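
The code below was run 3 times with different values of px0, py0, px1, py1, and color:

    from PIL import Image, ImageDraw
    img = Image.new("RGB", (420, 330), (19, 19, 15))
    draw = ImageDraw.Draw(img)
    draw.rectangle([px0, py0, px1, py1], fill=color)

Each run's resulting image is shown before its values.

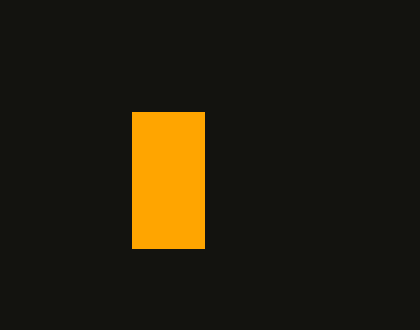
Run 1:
px0 = 132; py0 = 112; px1 = 204; py1 = 248; color = 'orange'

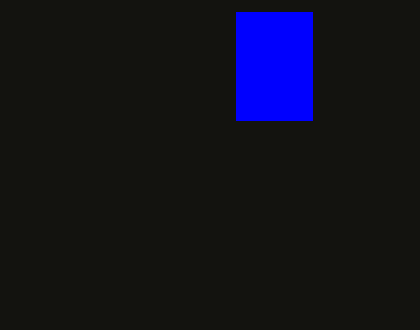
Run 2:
px0 = 236, py0 = 12, px1 = 312, py1 = 120, color = 'blue'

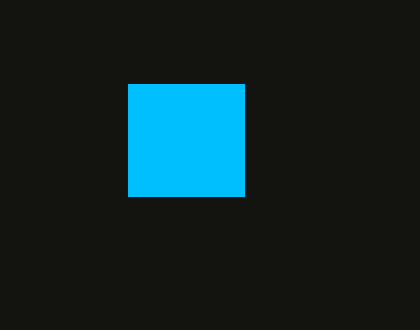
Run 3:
px0 = 128; py0 = 84; px1 = 244; py1 = 196; color = 'deepskyblue'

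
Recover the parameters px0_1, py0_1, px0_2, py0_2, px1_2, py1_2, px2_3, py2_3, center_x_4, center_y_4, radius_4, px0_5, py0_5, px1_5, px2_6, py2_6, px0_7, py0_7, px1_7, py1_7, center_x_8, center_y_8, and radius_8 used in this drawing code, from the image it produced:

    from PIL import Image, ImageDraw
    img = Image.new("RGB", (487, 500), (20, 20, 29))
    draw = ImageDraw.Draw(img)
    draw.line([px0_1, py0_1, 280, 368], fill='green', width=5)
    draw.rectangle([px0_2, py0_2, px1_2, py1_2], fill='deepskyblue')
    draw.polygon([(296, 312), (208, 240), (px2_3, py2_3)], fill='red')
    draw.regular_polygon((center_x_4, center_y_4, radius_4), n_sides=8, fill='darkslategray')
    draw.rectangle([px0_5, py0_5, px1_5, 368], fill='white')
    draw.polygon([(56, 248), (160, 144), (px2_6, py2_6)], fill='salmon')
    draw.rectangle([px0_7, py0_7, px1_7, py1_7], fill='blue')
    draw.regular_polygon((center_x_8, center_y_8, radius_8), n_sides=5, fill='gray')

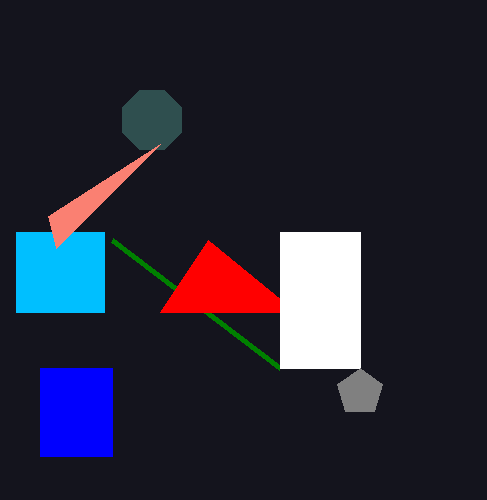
px0_1 = 112; py0_1 = 240; px0_2 = 16; py0_2 = 232; px1_2 = 104; py1_2 = 312; px2_3 = 160; py2_3 = 312; center_x_4 = 152; center_y_4 = 120; radius_4 = 32; px0_5 = 280; py0_5 = 232; px1_5 = 360; px2_6 = 48; py2_6 = 216; px0_7 = 40; py0_7 = 368; px1_7 = 112; py1_7 = 456; center_x_8 = 360; center_y_8 = 392; radius_8 = 24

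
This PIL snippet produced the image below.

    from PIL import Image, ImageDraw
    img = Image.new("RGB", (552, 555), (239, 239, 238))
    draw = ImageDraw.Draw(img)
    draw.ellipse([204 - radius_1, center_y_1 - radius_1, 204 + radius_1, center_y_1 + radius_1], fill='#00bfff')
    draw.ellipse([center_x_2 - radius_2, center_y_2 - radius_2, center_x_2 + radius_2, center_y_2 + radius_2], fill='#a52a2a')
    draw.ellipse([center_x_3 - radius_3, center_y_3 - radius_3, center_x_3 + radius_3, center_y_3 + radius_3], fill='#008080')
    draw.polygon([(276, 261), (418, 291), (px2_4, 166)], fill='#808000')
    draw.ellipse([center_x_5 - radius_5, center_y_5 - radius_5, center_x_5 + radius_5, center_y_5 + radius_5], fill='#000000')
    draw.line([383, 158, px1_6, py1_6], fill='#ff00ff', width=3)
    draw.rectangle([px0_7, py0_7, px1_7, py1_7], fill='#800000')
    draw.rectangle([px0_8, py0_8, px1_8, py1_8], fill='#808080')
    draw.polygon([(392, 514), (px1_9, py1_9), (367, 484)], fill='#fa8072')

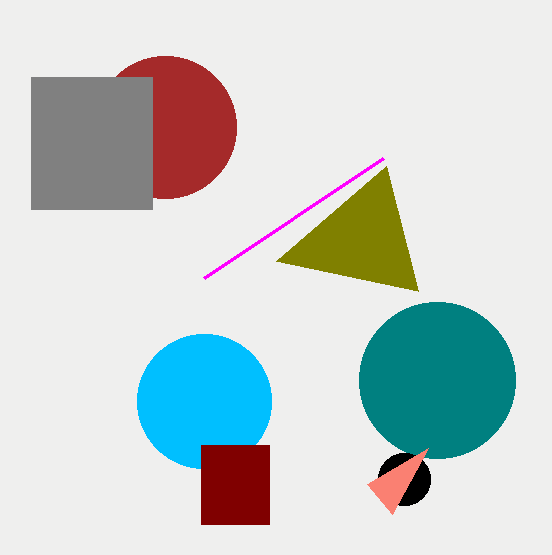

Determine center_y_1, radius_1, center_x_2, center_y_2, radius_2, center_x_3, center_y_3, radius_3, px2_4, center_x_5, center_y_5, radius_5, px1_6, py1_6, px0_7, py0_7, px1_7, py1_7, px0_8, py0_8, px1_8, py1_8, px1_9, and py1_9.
center_y_1 = 401
radius_1 = 67
center_x_2 = 165
center_y_2 = 127
radius_2 = 71
center_x_3 = 437
center_y_3 = 380
radius_3 = 78
px2_4 = 386
center_x_5 = 404
center_y_5 = 479
radius_5 = 26
px1_6 = 204
py1_6 = 278
px0_7 = 201
py0_7 = 445
px1_7 = 269
py1_7 = 524
px0_8 = 31
py0_8 = 77
px1_8 = 152
py1_8 = 209
px1_9 = 428
py1_9 = 448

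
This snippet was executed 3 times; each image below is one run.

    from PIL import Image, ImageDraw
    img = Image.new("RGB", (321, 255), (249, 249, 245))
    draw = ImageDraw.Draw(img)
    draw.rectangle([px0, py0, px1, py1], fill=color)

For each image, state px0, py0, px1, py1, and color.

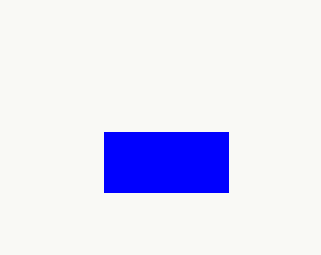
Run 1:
px0 = 104; py0 = 132; px1 = 228; py1 = 192; color = 'blue'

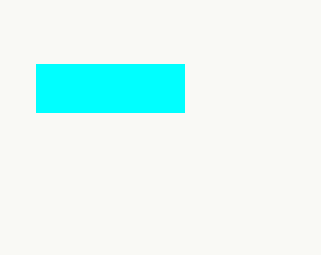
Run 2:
px0 = 36
py0 = 64
px1 = 184
py1 = 112
color = 'cyan'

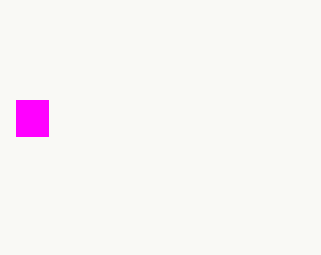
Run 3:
px0 = 16; py0 = 100; px1 = 48; py1 = 136; color = 'magenta'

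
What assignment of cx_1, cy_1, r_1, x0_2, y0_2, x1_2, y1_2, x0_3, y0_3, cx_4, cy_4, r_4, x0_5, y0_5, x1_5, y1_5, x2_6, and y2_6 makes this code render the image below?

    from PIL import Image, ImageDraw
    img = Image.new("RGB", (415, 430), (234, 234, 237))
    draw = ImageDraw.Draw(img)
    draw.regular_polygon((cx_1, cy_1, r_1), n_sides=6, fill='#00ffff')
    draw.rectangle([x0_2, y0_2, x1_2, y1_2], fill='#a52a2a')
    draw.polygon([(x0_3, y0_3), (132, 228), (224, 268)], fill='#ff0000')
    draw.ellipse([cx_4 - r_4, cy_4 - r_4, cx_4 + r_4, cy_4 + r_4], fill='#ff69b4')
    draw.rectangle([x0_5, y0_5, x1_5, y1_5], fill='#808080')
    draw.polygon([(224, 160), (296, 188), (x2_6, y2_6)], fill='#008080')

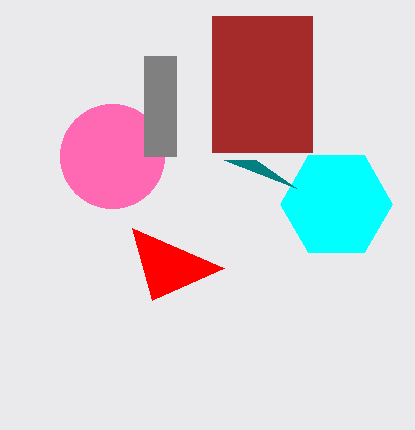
cx_1 = 336, cy_1 = 204, r_1 = 56, x0_2 = 212, y0_2 = 16, x1_2 = 312, y1_2 = 152, x0_3 = 152, y0_3 = 300, cx_4 = 112, cy_4 = 156, r_4 = 52, x0_5 = 144, y0_5 = 56, x1_5 = 176, y1_5 = 156, x2_6 = 256, y2_6 = 160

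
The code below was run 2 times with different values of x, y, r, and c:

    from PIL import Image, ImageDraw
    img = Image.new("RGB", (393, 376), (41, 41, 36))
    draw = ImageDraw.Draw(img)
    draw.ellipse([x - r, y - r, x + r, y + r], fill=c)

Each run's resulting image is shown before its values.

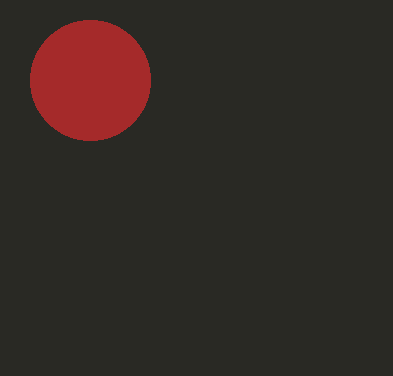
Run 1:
x = 90
y = 80
r = 60
c = 'brown'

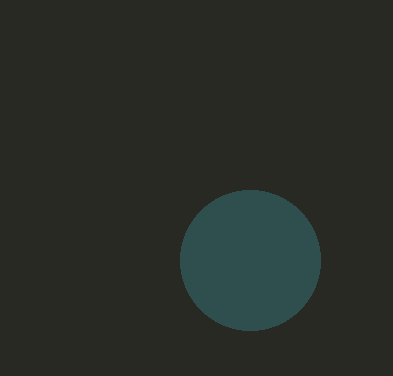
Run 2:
x = 250, y = 260, r = 70, c = 'darkslategray'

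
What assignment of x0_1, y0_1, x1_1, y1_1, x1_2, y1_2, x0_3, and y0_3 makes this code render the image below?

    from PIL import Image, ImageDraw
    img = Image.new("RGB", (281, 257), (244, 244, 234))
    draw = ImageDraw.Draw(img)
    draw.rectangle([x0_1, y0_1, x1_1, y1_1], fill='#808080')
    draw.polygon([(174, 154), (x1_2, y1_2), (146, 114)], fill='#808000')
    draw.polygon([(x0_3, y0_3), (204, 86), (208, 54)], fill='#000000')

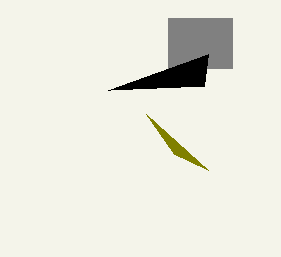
x0_1 = 168
y0_1 = 18
x1_1 = 232
y1_1 = 68
x1_2 = 208
y1_2 = 170
x0_3 = 108
y0_3 = 90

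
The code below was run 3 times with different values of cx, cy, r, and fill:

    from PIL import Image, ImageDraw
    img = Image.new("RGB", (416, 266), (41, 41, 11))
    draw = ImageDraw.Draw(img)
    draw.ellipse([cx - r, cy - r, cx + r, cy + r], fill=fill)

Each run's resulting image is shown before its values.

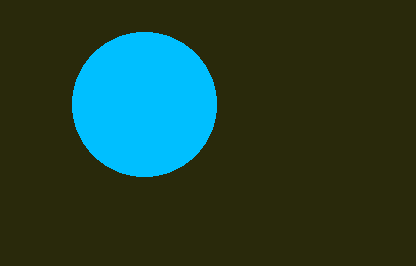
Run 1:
cx = 144
cy = 104
r = 72
fill = 'deepskyblue'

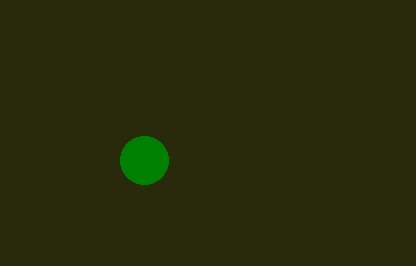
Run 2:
cx = 144, cy = 160, r = 24, fill = 'green'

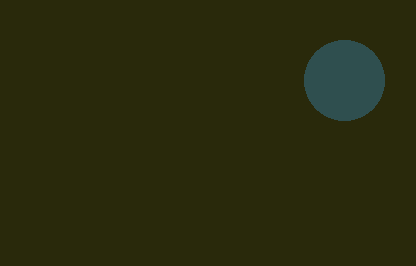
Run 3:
cx = 344
cy = 80
r = 40
fill = 'darkslategray'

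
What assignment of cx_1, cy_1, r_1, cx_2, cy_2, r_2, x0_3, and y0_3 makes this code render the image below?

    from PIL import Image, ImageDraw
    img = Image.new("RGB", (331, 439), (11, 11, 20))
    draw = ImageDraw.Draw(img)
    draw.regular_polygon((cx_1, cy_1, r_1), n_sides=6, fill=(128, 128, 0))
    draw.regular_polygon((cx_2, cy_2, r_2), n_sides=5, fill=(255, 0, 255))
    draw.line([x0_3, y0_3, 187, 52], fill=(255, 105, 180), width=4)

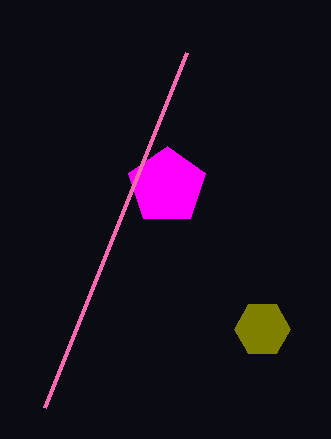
cx_1 = 262; cy_1 = 329; r_1 = 28; cx_2 = 167; cy_2 = 186; r_2 = 40; x0_3 = 45; y0_3 = 407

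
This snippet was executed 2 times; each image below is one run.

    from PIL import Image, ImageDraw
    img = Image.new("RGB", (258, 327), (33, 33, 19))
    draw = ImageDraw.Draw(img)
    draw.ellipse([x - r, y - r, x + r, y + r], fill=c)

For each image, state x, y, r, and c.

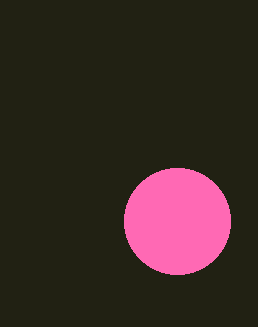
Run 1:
x = 177
y = 221
r = 53
c = 'hotpink'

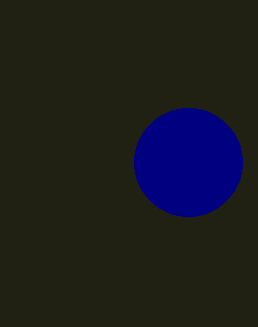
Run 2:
x = 188
y = 162
r = 54
c = 'navy'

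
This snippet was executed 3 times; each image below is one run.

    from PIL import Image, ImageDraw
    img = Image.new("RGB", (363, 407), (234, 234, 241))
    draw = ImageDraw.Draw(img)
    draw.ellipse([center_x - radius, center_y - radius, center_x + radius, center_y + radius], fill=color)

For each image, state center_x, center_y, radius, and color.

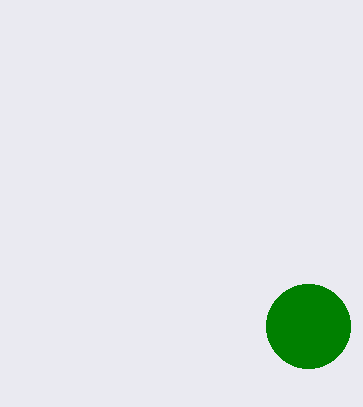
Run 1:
center_x = 308
center_y = 326
radius = 42
color = 'green'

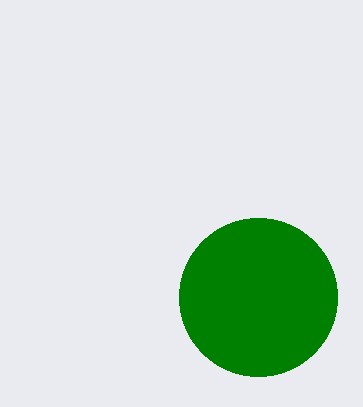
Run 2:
center_x = 258
center_y = 297
radius = 79
color = 'green'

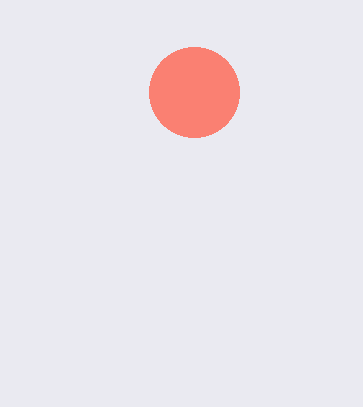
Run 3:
center_x = 194
center_y = 92
radius = 45
color = 'salmon'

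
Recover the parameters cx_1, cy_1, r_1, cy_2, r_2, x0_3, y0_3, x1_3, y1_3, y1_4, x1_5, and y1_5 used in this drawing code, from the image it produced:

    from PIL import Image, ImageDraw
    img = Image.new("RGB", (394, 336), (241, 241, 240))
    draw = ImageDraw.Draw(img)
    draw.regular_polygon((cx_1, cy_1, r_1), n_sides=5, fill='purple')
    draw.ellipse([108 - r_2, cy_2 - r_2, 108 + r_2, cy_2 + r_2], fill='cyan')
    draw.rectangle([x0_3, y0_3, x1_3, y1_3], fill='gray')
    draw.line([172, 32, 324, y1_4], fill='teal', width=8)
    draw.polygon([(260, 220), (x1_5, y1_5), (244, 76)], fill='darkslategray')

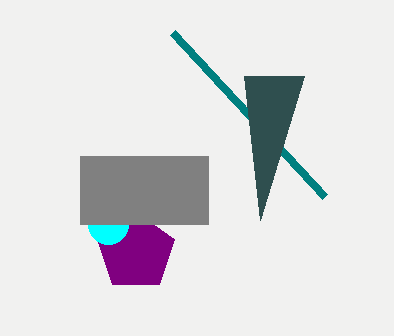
cx_1 = 136, cy_1 = 252, r_1 = 40, cy_2 = 224, r_2 = 20, x0_3 = 80, y0_3 = 156, x1_3 = 208, y1_3 = 224, y1_4 = 196, x1_5 = 304, y1_5 = 76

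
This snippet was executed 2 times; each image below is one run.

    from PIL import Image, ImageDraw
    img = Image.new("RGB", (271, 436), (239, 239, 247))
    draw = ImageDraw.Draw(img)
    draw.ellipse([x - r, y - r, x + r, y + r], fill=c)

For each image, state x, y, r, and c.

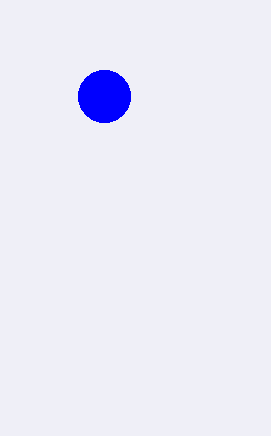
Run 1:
x = 104
y = 96
r = 26
c = 'blue'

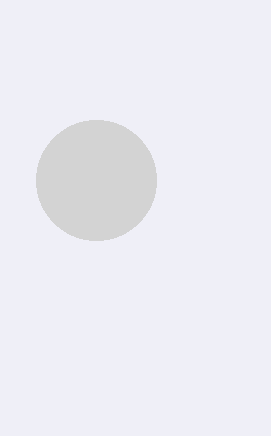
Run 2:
x = 96, y = 180, r = 60, c = 'lightgray'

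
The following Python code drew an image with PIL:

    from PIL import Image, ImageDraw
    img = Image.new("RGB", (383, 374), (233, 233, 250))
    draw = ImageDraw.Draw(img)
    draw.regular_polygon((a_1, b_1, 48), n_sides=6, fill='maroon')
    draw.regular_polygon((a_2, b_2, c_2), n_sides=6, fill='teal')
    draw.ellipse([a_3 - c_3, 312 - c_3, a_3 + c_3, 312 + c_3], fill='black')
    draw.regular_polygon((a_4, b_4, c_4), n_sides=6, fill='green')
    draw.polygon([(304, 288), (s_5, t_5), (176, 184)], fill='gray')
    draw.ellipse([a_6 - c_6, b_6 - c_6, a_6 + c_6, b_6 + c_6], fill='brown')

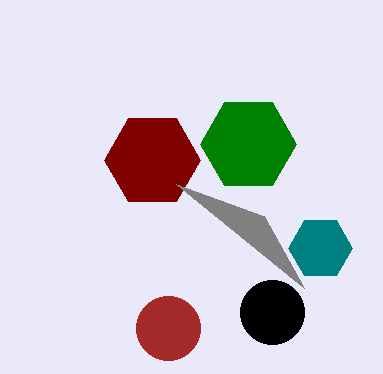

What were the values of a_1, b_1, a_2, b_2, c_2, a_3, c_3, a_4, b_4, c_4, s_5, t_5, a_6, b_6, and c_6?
a_1 = 152
b_1 = 160
a_2 = 320
b_2 = 248
c_2 = 32
a_3 = 272
c_3 = 32
a_4 = 248
b_4 = 144
c_4 = 48
s_5 = 264
t_5 = 216
a_6 = 168
b_6 = 328
c_6 = 32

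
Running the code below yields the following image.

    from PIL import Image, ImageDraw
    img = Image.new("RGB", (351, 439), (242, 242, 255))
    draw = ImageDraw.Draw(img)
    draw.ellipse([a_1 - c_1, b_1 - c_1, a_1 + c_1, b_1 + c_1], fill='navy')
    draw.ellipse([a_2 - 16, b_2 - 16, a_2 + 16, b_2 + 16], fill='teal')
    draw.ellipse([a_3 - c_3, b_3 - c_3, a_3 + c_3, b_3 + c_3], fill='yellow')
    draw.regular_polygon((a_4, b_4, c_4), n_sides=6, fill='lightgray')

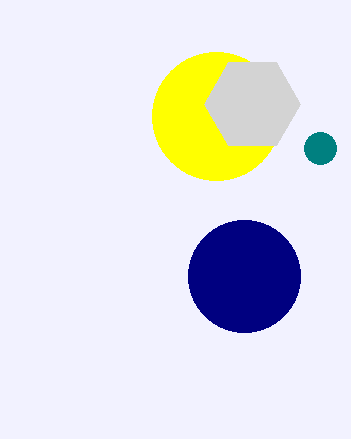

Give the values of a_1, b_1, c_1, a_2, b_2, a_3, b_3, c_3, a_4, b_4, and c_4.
a_1 = 244
b_1 = 276
c_1 = 56
a_2 = 320
b_2 = 148
a_3 = 216
b_3 = 116
c_3 = 64
a_4 = 252
b_4 = 104
c_4 = 48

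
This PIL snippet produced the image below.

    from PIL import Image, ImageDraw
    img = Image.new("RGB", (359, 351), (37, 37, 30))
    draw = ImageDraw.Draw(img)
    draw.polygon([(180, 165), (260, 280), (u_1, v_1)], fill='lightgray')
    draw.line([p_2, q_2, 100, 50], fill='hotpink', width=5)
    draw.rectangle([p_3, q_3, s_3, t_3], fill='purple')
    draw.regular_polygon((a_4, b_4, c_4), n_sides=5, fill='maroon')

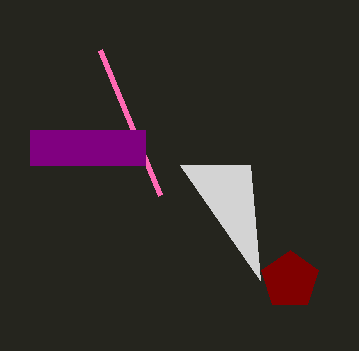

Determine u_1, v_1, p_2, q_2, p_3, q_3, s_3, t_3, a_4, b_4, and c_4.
u_1 = 250, v_1 = 165, p_2 = 160, q_2 = 195, p_3 = 30, q_3 = 130, s_3 = 145, t_3 = 165, a_4 = 290, b_4 = 280, c_4 = 30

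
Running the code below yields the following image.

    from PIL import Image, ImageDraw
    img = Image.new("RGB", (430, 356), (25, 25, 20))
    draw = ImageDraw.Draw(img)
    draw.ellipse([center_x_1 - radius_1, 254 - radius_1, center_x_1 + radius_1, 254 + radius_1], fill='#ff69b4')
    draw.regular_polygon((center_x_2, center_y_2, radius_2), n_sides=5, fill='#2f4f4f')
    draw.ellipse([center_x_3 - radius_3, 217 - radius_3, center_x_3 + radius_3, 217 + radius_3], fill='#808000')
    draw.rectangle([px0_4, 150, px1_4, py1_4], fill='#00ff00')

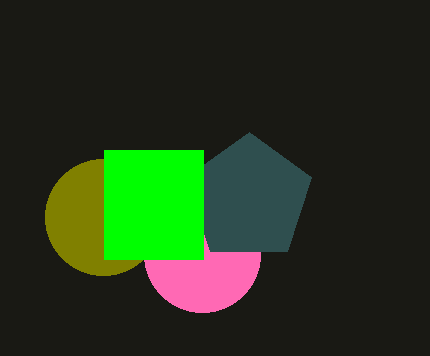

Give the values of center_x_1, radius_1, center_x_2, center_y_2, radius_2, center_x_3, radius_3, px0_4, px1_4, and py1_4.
center_x_1 = 202; radius_1 = 58; center_x_2 = 249; center_y_2 = 198; radius_2 = 66; center_x_3 = 103; radius_3 = 58; px0_4 = 104; px1_4 = 203; py1_4 = 259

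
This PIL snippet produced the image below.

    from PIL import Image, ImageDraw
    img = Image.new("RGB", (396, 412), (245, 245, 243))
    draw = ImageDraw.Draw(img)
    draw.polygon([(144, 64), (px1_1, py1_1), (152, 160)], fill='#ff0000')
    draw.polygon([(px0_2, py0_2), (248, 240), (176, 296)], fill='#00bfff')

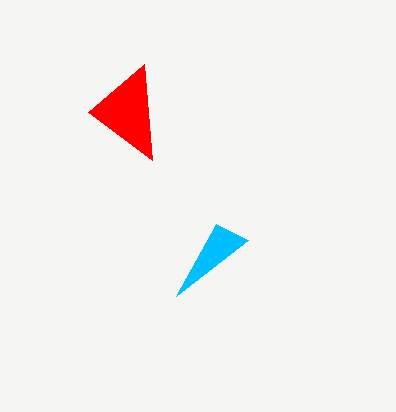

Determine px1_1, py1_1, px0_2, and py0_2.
px1_1 = 88; py1_1 = 112; px0_2 = 216; py0_2 = 224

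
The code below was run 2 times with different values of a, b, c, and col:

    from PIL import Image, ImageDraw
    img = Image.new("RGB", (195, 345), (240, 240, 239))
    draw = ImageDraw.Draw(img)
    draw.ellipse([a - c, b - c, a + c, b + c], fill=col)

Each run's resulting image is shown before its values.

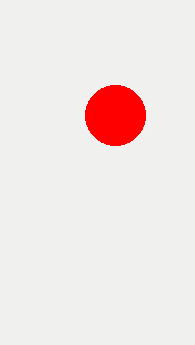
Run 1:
a = 115; b = 115; c = 30; col = 'red'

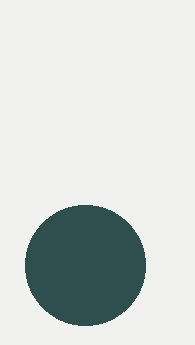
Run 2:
a = 85, b = 265, c = 60, col = 'darkslategray'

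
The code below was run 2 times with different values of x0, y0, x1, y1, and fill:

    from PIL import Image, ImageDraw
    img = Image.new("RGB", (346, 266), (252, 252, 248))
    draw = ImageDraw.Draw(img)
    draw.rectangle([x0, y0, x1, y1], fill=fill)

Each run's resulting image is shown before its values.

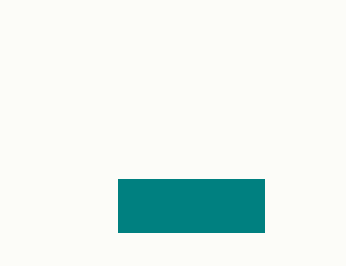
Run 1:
x0 = 118
y0 = 179
x1 = 264
y1 = 232
fill = 'teal'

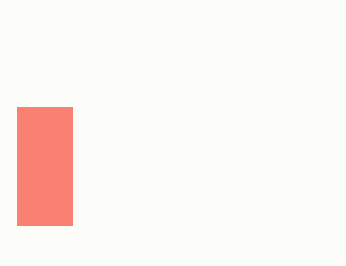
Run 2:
x0 = 17; y0 = 107; x1 = 72; y1 = 225; fill = 'salmon'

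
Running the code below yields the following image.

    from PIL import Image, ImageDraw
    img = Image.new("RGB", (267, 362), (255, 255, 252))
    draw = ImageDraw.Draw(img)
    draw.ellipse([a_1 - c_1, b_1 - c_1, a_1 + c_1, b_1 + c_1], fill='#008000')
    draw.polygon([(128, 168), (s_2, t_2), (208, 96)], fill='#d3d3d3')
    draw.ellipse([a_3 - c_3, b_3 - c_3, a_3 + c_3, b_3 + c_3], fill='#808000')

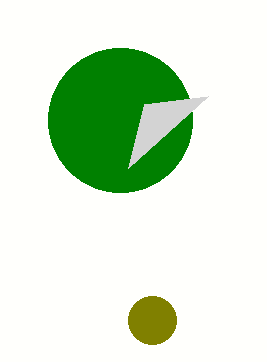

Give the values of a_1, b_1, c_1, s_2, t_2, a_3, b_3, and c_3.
a_1 = 120, b_1 = 120, c_1 = 72, s_2 = 144, t_2 = 104, a_3 = 152, b_3 = 320, c_3 = 24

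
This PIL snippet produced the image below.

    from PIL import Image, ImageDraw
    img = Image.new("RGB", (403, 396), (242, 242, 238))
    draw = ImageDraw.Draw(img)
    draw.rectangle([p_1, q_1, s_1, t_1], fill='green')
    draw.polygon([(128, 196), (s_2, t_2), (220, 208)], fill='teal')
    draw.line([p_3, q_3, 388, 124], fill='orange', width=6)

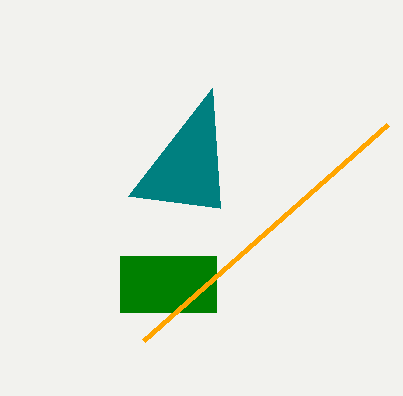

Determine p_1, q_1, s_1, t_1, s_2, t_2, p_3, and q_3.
p_1 = 120; q_1 = 256; s_1 = 216; t_1 = 312; s_2 = 212; t_2 = 88; p_3 = 144; q_3 = 340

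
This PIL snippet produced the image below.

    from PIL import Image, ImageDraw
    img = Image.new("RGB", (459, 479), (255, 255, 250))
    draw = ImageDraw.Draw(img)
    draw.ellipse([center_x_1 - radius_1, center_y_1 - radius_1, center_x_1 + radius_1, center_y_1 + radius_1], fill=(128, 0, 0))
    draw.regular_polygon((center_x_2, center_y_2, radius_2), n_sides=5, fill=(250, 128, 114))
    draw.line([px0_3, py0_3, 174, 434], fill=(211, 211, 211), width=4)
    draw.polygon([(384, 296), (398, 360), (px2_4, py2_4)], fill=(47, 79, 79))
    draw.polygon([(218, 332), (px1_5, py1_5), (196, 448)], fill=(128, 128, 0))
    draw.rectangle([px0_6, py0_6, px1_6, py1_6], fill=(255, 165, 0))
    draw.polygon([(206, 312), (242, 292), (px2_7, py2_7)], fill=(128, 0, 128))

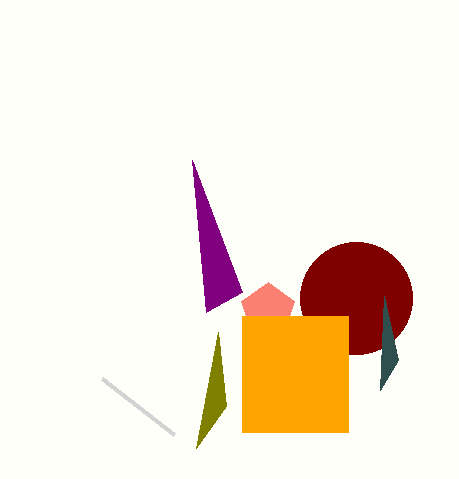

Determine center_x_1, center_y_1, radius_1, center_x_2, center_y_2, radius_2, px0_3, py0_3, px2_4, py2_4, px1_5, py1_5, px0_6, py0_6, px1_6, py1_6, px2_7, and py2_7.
center_x_1 = 356; center_y_1 = 298; radius_1 = 56; center_x_2 = 268; center_y_2 = 310; radius_2 = 28; px0_3 = 102; py0_3 = 378; px2_4 = 380; py2_4 = 390; px1_5 = 226; py1_5 = 406; px0_6 = 242; py0_6 = 316; px1_6 = 348; py1_6 = 432; px2_7 = 192; py2_7 = 160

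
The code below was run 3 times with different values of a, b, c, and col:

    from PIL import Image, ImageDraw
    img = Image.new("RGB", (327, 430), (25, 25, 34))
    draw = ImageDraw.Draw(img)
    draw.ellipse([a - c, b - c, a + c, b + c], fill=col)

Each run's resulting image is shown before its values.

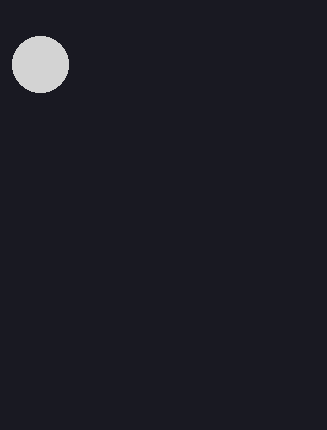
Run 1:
a = 40; b = 64; c = 28; col = 'lightgray'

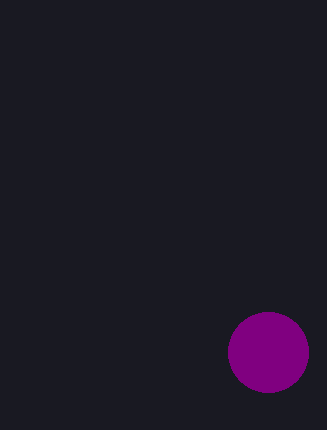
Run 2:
a = 268, b = 352, c = 40, col = 'purple'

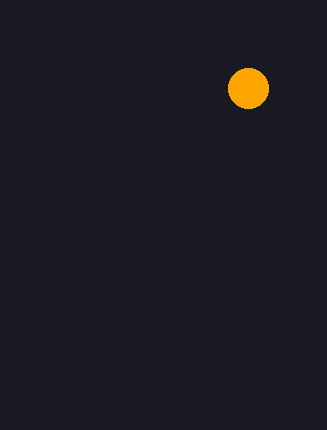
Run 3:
a = 248, b = 88, c = 20, col = 'orange'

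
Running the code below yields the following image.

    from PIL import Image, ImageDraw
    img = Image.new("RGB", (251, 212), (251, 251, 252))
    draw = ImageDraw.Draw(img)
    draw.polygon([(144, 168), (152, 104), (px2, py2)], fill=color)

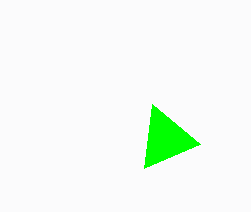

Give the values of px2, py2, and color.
px2 = 200
py2 = 144
color = 'lime'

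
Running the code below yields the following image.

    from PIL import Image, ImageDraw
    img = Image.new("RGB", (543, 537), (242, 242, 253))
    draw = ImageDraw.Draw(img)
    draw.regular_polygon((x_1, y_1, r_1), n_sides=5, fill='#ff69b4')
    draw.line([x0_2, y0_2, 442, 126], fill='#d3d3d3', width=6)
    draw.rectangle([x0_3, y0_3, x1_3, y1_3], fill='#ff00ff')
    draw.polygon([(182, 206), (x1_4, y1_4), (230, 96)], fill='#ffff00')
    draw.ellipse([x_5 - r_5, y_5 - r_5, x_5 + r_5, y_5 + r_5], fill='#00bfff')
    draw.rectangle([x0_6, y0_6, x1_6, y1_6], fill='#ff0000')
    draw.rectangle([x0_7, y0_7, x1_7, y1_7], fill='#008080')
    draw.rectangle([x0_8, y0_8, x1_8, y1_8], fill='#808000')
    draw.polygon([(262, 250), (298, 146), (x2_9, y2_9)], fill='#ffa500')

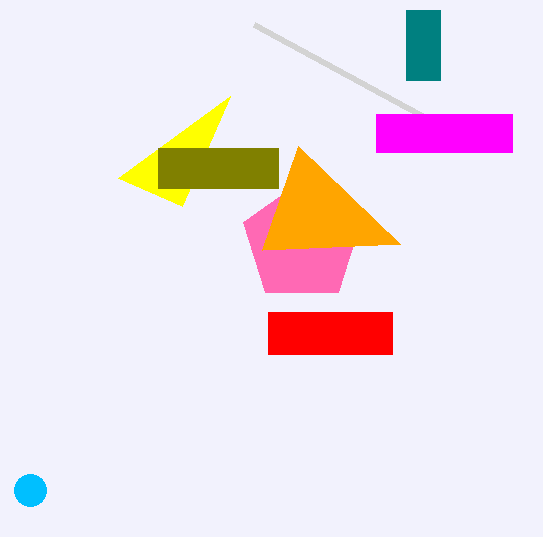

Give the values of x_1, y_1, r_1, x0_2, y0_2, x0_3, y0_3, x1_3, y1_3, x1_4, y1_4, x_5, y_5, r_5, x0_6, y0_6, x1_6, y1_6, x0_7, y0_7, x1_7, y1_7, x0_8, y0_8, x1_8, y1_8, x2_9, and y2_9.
x_1 = 302, y_1 = 242, r_1 = 62, x0_2 = 254, y0_2 = 24, x0_3 = 376, y0_3 = 114, x1_3 = 512, y1_3 = 152, x1_4 = 118, y1_4 = 178, x_5 = 30, y_5 = 490, r_5 = 16, x0_6 = 268, y0_6 = 312, x1_6 = 392, y1_6 = 354, x0_7 = 406, y0_7 = 10, x1_7 = 440, y1_7 = 80, x0_8 = 158, y0_8 = 148, x1_8 = 278, y1_8 = 188, x2_9 = 400, y2_9 = 244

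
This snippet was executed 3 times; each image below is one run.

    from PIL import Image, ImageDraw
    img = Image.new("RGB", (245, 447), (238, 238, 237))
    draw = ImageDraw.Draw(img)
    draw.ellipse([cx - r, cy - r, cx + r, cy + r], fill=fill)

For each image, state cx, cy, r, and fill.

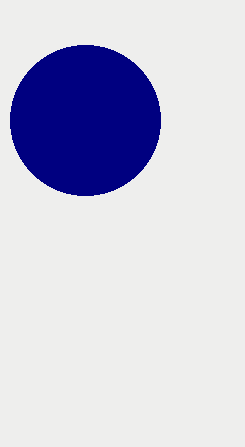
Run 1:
cx = 85
cy = 120
r = 75
fill = 'navy'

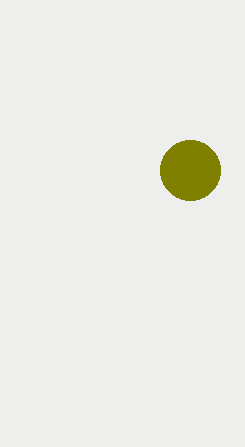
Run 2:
cx = 190, cy = 170, r = 30, fill = 'olive'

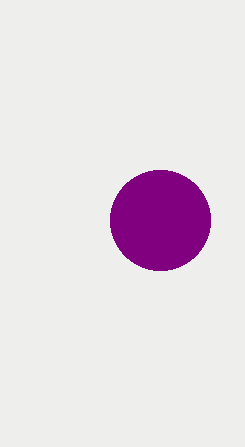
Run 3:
cx = 160, cy = 220, r = 50, fill = 'purple'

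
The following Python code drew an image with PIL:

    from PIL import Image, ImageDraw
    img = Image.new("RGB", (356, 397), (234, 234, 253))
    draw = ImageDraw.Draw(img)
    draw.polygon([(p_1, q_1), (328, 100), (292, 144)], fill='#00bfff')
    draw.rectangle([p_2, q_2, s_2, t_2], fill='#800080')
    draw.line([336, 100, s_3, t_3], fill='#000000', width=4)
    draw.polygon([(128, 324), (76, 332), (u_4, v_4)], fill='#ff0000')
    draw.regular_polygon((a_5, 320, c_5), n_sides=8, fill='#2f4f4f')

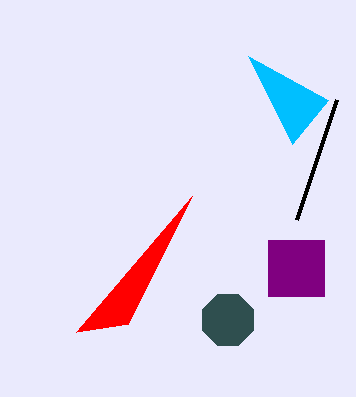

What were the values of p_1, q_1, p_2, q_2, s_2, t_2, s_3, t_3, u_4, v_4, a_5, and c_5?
p_1 = 248; q_1 = 56; p_2 = 268; q_2 = 240; s_2 = 324; t_2 = 296; s_3 = 296; t_3 = 220; u_4 = 192; v_4 = 196; a_5 = 228; c_5 = 28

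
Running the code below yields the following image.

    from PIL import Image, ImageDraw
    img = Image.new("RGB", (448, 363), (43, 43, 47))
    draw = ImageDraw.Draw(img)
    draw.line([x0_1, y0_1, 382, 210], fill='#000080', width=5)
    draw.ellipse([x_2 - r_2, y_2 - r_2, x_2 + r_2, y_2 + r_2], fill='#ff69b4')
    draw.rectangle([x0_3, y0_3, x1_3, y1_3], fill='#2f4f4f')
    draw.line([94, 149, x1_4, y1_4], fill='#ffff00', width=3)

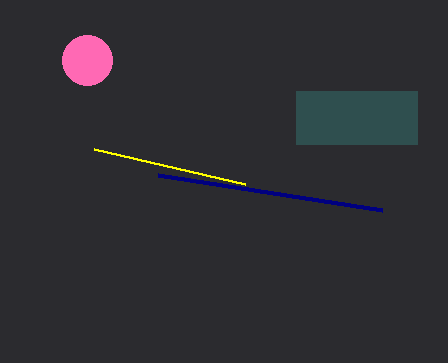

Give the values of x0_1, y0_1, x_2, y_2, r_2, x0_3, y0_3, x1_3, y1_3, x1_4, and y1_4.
x0_1 = 158, y0_1 = 175, x_2 = 87, y_2 = 60, r_2 = 25, x0_3 = 296, y0_3 = 91, x1_3 = 417, y1_3 = 144, x1_4 = 245, y1_4 = 184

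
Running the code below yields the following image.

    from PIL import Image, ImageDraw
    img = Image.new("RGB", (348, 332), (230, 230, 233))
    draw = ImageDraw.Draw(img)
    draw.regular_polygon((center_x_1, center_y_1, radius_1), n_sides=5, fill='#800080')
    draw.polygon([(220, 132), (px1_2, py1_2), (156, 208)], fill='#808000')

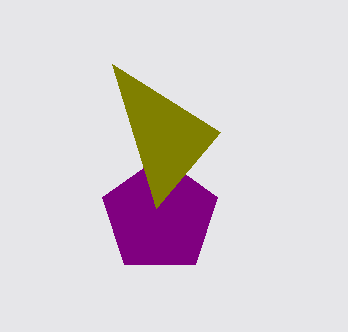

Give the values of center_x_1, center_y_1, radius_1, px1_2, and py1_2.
center_x_1 = 160; center_y_1 = 216; radius_1 = 60; px1_2 = 112; py1_2 = 64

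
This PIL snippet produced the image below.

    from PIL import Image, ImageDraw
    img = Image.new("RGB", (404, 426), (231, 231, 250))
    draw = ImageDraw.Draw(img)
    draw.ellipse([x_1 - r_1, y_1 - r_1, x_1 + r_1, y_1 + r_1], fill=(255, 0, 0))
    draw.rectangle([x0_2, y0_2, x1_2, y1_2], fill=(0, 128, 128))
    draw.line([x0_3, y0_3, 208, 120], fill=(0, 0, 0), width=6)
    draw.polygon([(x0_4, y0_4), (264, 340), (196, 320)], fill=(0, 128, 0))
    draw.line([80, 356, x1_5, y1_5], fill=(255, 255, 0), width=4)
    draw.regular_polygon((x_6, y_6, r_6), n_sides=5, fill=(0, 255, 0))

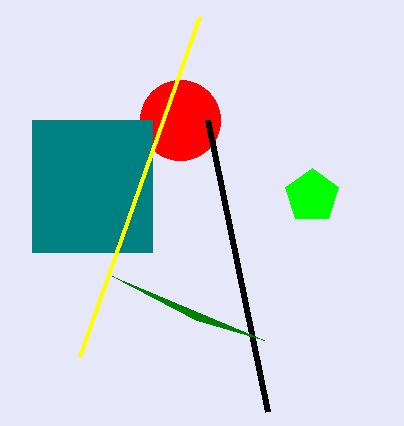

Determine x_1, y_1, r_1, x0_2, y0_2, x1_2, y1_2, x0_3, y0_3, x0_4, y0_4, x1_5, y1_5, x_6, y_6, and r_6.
x_1 = 180
y_1 = 120
r_1 = 40
x0_2 = 32
y0_2 = 120
x1_2 = 152
y1_2 = 252
x0_3 = 268
y0_3 = 412
x0_4 = 112
y0_4 = 276
x1_5 = 200
y1_5 = 16
x_6 = 312
y_6 = 196
r_6 = 28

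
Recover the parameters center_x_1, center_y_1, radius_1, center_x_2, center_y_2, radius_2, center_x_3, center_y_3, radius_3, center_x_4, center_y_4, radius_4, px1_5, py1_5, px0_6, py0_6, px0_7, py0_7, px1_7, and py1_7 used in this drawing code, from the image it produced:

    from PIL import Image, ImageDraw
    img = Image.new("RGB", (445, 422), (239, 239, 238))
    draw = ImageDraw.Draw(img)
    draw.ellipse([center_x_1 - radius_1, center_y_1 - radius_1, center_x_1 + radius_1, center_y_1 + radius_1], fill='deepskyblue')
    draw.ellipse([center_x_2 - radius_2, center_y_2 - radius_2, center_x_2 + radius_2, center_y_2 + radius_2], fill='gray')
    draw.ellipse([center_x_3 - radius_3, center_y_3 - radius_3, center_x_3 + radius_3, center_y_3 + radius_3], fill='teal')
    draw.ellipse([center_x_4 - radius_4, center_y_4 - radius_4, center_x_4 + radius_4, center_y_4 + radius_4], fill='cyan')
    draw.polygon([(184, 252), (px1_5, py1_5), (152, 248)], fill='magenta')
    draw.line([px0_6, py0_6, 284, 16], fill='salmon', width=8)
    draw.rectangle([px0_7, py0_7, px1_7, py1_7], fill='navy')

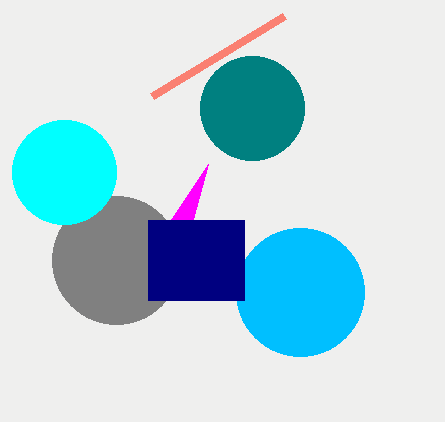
center_x_1 = 300
center_y_1 = 292
radius_1 = 64
center_x_2 = 116
center_y_2 = 260
radius_2 = 64
center_x_3 = 252
center_y_3 = 108
radius_3 = 52
center_x_4 = 64
center_y_4 = 172
radius_4 = 52
px1_5 = 208
py1_5 = 164
px0_6 = 152
py0_6 = 96
px0_7 = 148
py0_7 = 220
px1_7 = 244
py1_7 = 300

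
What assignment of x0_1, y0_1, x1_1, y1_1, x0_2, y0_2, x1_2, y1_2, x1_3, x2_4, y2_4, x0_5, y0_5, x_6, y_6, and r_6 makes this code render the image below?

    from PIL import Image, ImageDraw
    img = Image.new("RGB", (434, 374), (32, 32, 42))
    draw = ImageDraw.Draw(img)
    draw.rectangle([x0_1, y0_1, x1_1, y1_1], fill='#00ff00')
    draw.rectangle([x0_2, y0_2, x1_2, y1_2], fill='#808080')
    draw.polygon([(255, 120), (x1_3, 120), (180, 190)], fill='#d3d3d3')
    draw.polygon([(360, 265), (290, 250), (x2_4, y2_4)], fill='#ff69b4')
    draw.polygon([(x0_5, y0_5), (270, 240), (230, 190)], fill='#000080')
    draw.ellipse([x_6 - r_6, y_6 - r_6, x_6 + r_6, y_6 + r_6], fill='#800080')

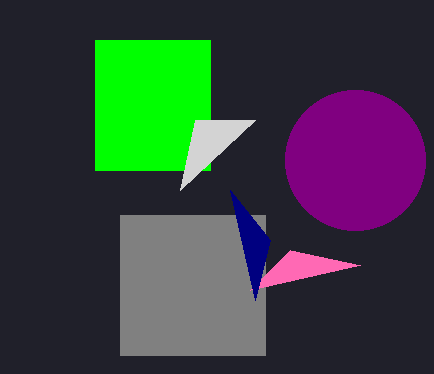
x0_1 = 95; y0_1 = 40; x1_1 = 210; y1_1 = 170; x0_2 = 120; y0_2 = 215; x1_2 = 265; y1_2 = 355; x1_3 = 195; x2_4 = 250; y2_4 = 290; x0_5 = 255; y0_5 = 300; x_6 = 355; y_6 = 160; r_6 = 70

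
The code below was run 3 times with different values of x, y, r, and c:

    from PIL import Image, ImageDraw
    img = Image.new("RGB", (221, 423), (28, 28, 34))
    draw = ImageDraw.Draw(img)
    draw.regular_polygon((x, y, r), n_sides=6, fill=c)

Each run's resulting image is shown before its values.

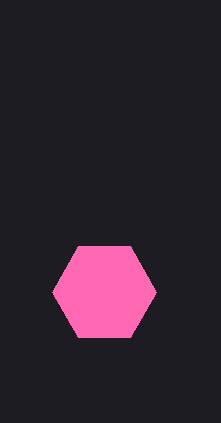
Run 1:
x = 104; y = 292; r = 52; c = 'hotpink'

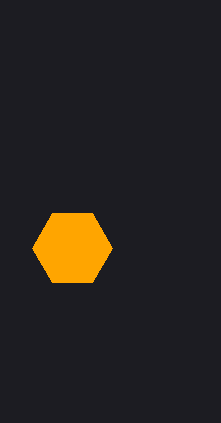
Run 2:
x = 72
y = 248
r = 40
c = 'orange'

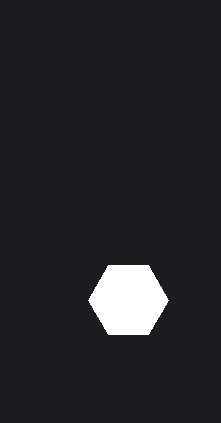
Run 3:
x = 128; y = 300; r = 40; c = 'white'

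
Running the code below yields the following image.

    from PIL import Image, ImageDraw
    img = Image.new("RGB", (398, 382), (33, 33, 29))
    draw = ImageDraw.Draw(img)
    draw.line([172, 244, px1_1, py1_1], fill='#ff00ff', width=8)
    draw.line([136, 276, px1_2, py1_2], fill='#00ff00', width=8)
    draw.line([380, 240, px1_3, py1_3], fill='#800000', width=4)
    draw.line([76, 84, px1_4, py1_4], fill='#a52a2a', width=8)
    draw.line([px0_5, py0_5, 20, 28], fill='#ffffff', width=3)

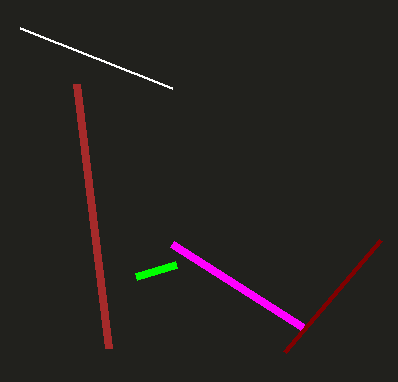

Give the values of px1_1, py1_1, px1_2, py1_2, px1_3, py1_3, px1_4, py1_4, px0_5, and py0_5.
px1_1 = 304
py1_1 = 328
px1_2 = 176
py1_2 = 264
px1_3 = 284
py1_3 = 352
px1_4 = 108
py1_4 = 348
px0_5 = 172
py0_5 = 88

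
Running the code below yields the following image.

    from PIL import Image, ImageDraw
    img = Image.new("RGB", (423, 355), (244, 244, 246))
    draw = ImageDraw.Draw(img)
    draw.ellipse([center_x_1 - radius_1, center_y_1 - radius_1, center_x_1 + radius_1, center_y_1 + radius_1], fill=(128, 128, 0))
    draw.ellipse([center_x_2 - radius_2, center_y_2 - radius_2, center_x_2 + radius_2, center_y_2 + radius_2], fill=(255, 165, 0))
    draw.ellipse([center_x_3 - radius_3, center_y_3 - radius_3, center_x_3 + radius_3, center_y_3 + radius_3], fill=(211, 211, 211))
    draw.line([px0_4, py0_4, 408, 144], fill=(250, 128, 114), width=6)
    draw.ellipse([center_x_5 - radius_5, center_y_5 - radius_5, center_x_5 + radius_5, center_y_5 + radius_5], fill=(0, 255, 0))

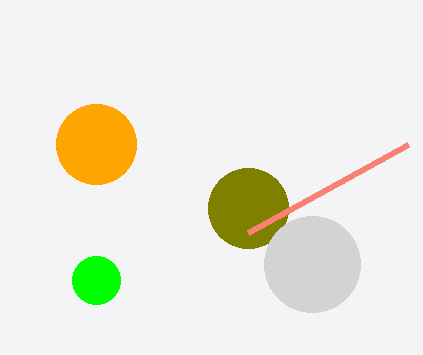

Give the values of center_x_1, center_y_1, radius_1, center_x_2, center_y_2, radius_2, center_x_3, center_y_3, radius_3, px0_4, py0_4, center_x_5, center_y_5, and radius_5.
center_x_1 = 248
center_y_1 = 208
radius_1 = 40
center_x_2 = 96
center_y_2 = 144
radius_2 = 40
center_x_3 = 312
center_y_3 = 264
radius_3 = 48
px0_4 = 248
py0_4 = 232
center_x_5 = 96
center_y_5 = 280
radius_5 = 24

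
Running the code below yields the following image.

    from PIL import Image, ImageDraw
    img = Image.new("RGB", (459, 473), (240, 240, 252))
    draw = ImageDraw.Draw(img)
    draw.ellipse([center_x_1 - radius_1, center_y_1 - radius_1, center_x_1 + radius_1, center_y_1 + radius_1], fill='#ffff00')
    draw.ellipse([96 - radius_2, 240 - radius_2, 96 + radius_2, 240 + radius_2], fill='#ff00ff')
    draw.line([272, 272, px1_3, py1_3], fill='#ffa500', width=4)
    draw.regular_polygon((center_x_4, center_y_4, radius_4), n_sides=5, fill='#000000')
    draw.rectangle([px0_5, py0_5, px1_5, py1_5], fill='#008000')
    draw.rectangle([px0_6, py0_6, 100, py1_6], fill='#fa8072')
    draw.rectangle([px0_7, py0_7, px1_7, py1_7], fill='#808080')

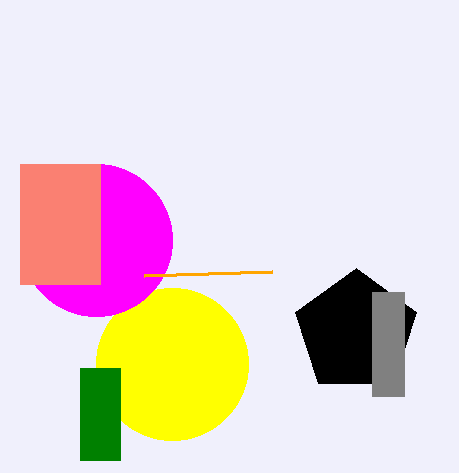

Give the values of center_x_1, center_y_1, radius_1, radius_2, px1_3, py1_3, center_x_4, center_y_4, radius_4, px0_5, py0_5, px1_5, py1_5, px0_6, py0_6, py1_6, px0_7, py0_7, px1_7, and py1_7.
center_x_1 = 172; center_y_1 = 364; radius_1 = 76; radius_2 = 76; px1_3 = 144; py1_3 = 276; center_x_4 = 356; center_y_4 = 332; radius_4 = 64; px0_5 = 80; py0_5 = 368; px1_5 = 120; py1_5 = 460; px0_6 = 20; py0_6 = 164; py1_6 = 284; px0_7 = 372; py0_7 = 292; px1_7 = 404; py1_7 = 396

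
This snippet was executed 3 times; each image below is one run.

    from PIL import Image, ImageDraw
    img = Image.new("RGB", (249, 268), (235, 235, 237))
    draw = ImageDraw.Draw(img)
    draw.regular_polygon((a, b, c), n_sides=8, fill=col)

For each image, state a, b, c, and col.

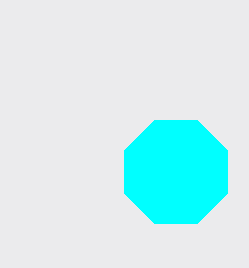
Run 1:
a = 176
b = 172
c = 56
col = 'cyan'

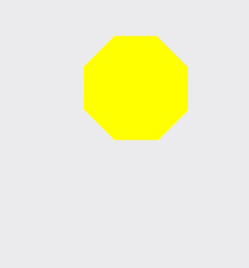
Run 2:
a = 136, b = 88, c = 56, col = 'yellow'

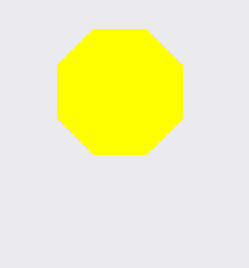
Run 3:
a = 120; b = 92; c = 68; col = 'yellow'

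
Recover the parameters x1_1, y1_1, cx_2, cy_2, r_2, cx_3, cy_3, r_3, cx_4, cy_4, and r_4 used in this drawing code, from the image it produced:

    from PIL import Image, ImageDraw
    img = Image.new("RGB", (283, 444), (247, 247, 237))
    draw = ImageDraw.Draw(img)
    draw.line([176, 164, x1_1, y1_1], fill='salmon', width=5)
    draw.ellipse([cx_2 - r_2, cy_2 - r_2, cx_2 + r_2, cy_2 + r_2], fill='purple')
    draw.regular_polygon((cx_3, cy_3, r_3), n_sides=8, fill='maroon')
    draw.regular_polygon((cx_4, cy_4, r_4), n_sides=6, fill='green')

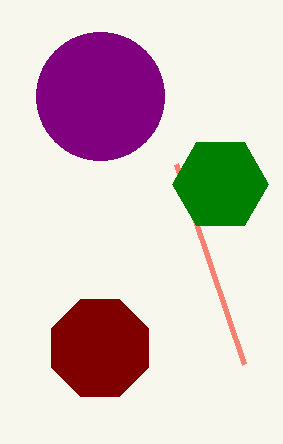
x1_1 = 244; y1_1 = 364; cx_2 = 100; cy_2 = 96; r_2 = 64; cx_3 = 100; cy_3 = 348; r_3 = 52; cx_4 = 220; cy_4 = 184; r_4 = 48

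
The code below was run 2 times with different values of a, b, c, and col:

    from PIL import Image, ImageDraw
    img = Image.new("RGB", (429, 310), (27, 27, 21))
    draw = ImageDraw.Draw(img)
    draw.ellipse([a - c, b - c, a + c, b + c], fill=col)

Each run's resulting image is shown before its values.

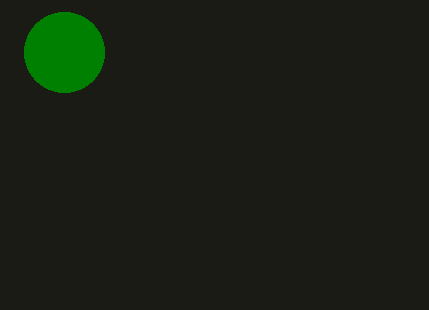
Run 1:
a = 64
b = 52
c = 40
col = 'green'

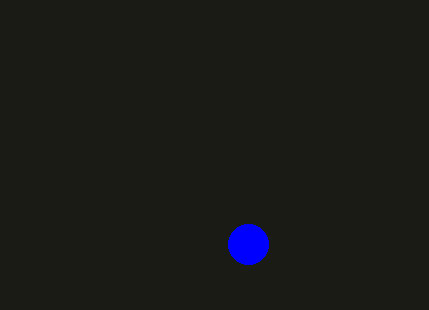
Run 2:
a = 248; b = 244; c = 20; col = 'blue'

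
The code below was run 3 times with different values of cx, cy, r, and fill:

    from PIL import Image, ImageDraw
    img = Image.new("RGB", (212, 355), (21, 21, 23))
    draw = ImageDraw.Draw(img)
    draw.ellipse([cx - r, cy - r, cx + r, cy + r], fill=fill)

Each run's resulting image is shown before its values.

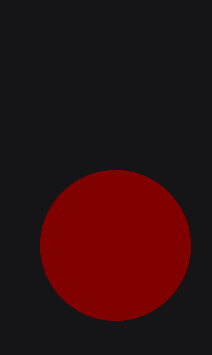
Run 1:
cx = 115, cy = 245, r = 75, fill = 'maroon'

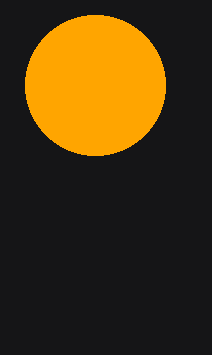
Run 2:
cx = 95; cy = 85; r = 70; fill = 'orange'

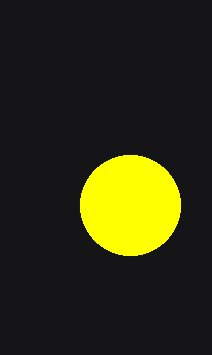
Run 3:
cx = 130
cy = 205
r = 50
fill = 'yellow'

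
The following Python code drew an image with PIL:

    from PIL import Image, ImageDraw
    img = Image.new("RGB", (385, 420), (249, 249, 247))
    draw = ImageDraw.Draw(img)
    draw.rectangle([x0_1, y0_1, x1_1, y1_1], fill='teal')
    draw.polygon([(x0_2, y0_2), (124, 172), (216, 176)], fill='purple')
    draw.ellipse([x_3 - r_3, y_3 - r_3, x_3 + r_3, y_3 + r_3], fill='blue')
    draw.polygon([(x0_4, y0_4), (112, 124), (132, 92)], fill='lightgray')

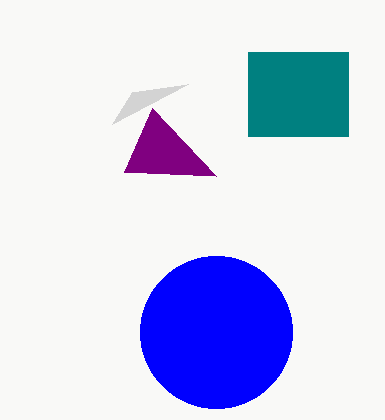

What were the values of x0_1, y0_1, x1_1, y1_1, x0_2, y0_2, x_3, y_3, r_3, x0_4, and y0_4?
x0_1 = 248, y0_1 = 52, x1_1 = 348, y1_1 = 136, x0_2 = 152, y0_2 = 108, x_3 = 216, y_3 = 332, r_3 = 76, x0_4 = 188, y0_4 = 84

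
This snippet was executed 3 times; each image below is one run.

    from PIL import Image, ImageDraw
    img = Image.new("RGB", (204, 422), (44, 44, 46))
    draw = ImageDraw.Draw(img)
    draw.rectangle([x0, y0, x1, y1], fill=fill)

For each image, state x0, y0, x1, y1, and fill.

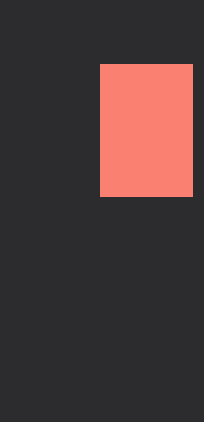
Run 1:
x0 = 100; y0 = 64; x1 = 192; y1 = 196; fill = 'salmon'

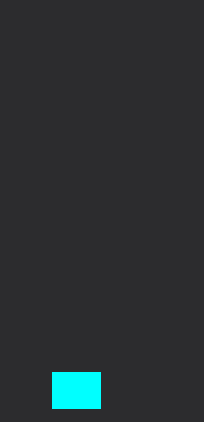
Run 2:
x0 = 52
y0 = 372
x1 = 100
y1 = 408
fill = 'cyan'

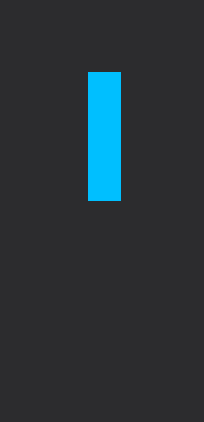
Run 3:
x0 = 88
y0 = 72
x1 = 120
y1 = 200
fill = 'deepskyblue'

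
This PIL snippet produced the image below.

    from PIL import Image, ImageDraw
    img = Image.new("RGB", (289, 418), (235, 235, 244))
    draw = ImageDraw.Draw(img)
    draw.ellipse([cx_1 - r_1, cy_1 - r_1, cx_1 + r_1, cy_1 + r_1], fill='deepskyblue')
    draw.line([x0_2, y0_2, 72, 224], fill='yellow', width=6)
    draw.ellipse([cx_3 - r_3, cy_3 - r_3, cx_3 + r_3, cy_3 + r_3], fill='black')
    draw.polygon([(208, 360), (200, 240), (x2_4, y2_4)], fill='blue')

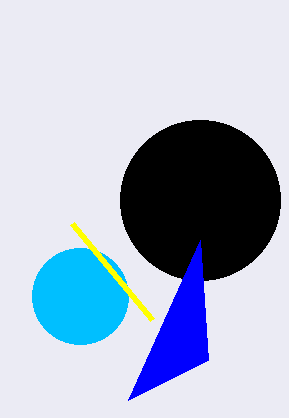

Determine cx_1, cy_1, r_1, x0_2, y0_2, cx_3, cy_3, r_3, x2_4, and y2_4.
cx_1 = 80
cy_1 = 296
r_1 = 48
x0_2 = 152
y0_2 = 320
cx_3 = 200
cy_3 = 200
r_3 = 80
x2_4 = 128
y2_4 = 400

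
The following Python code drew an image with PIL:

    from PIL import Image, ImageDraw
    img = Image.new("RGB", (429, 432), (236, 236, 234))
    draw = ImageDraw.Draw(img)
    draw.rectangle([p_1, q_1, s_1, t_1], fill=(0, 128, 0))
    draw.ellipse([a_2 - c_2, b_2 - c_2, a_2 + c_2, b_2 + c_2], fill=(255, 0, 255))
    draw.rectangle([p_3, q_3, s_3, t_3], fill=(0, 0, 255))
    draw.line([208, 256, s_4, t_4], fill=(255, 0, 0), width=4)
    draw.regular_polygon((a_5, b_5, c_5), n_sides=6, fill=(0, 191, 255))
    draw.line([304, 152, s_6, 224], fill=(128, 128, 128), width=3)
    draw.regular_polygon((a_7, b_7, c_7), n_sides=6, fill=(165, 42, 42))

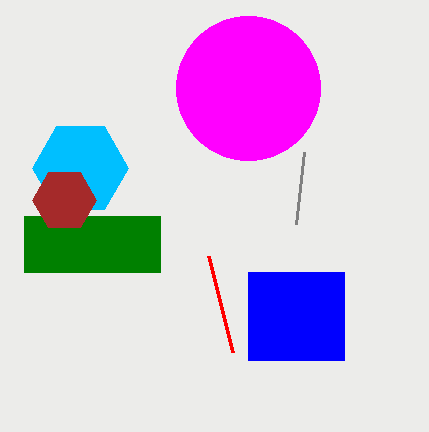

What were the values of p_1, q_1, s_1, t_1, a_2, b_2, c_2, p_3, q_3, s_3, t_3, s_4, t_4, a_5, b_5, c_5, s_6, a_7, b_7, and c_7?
p_1 = 24; q_1 = 216; s_1 = 160; t_1 = 272; a_2 = 248; b_2 = 88; c_2 = 72; p_3 = 248; q_3 = 272; s_3 = 344; t_3 = 360; s_4 = 232; t_4 = 352; a_5 = 80; b_5 = 168; c_5 = 48; s_6 = 296; a_7 = 64; b_7 = 200; c_7 = 32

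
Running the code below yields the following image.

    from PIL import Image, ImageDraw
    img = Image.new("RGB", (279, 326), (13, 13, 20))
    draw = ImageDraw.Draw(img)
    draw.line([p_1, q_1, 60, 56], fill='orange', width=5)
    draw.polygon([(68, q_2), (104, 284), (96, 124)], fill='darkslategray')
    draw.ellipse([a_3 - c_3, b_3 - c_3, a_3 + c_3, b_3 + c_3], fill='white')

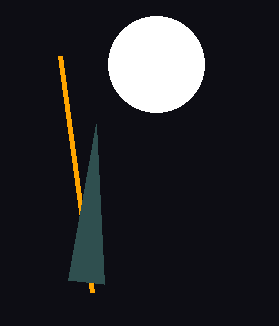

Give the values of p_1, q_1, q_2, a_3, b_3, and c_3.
p_1 = 92; q_1 = 292; q_2 = 280; a_3 = 156; b_3 = 64; c_3 = 48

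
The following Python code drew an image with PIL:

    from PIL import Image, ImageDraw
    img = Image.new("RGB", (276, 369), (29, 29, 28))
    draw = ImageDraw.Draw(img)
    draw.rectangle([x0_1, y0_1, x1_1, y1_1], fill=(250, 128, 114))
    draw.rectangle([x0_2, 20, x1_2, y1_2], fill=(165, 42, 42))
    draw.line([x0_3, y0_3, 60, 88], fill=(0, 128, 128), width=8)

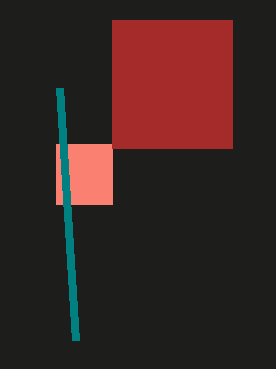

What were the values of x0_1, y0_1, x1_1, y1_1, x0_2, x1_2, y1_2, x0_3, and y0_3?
x0_1 = 56; y0_1 = 144; x1_1 = 112; y1_1 = 204; x0_2 = 112; x1_2 = 232; y1_2 = 148; x0_3 = 76; y0_3 = 340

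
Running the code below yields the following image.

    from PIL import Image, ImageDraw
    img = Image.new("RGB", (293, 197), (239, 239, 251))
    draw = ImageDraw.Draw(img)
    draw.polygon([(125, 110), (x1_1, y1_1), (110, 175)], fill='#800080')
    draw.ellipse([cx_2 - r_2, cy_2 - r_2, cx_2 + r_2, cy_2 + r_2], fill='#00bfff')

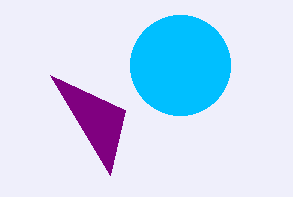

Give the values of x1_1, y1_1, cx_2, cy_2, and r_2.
x1_1 = 50
y1_1 = 75
cx_2 = 180
cy_2 = 65
r_2 = 50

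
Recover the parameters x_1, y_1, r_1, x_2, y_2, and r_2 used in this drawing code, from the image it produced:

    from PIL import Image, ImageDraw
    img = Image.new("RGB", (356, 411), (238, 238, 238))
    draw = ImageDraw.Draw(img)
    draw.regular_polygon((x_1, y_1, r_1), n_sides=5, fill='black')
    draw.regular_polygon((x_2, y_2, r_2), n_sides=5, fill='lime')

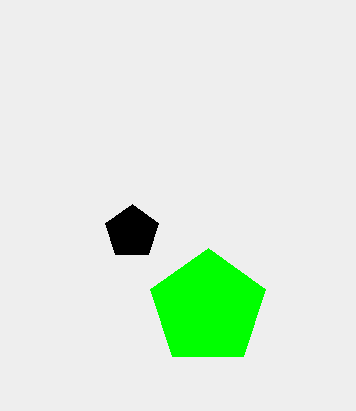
x_1 = 132; y_1 = 232; r_1 = 28; x_2 = 208; y_2 = 308; r_2 = 60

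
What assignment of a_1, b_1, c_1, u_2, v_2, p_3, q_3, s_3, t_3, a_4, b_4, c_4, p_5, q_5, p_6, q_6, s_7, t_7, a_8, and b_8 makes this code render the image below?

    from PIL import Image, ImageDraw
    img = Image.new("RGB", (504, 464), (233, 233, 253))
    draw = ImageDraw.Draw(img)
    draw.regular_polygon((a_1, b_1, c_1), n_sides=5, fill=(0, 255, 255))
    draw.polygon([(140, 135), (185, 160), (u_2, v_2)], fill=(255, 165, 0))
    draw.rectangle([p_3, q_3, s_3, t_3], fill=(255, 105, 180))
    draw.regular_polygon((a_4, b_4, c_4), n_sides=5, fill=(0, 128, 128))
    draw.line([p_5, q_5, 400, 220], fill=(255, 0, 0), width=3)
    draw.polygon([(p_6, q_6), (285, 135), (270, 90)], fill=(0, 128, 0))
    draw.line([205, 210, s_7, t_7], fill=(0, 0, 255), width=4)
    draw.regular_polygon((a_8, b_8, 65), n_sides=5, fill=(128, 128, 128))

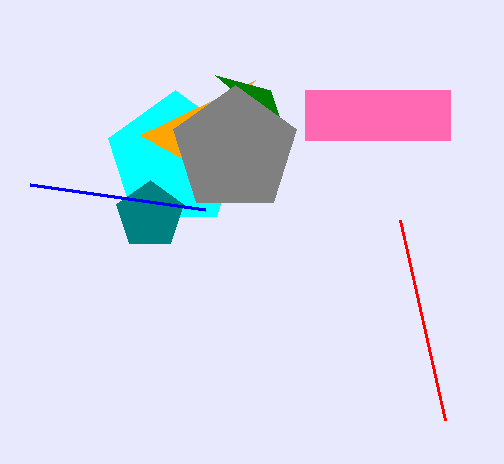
a_1 = 175; b_1 = 160; c_1 = 70; u_2 = 255; v_2 = 80; p_3 = 305; q_3 = 90; s_3 = 450; t_3 = 140; a_4 = 150; b_4 = 215; c_4 = 35; p_5 = 445; q_5 = 420; p_6 = 215; q_6 = 75; s_7 = 30; t_7 = 185; a_8 = 235; b_8 = 150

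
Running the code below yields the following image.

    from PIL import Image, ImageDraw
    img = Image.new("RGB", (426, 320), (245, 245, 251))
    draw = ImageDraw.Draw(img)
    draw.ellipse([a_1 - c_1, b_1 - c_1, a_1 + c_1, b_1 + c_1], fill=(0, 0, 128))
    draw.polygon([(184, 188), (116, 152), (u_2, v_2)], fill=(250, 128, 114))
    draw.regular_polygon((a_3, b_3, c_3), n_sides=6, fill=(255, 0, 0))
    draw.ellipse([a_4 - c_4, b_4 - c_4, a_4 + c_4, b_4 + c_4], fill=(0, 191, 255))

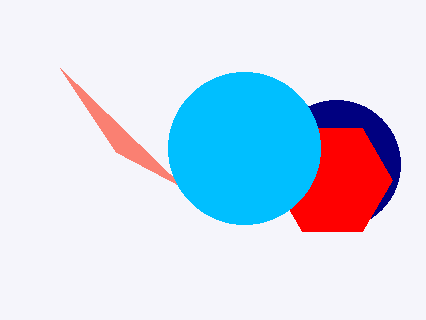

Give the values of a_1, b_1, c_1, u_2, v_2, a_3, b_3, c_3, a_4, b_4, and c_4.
a_1 = 336, b_1 = 164, c_1 = 64, u_2 = 60, v_2 = 68, a_3 = 332, b_3 = 180, c_3 = 60, a_4 = 244, b_4 = 148, c_4 = 76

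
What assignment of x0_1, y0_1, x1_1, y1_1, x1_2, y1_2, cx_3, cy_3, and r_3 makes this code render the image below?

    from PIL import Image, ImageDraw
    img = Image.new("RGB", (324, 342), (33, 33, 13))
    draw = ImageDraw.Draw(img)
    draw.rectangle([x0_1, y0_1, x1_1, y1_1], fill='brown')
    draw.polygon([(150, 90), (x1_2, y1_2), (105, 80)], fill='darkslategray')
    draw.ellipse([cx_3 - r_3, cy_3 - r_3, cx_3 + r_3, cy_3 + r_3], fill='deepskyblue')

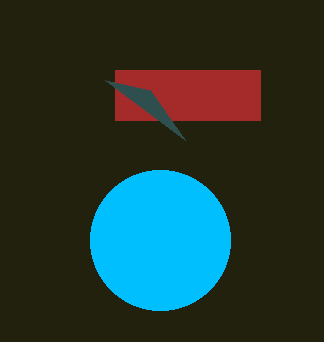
x0_1 = 115; y0_1 = 70; x1_1 = 260; y1_1 = 120; x1_2 = 185; y1_2 = 140; cx_3 = 160; cy_3 = 240; r_3 = 70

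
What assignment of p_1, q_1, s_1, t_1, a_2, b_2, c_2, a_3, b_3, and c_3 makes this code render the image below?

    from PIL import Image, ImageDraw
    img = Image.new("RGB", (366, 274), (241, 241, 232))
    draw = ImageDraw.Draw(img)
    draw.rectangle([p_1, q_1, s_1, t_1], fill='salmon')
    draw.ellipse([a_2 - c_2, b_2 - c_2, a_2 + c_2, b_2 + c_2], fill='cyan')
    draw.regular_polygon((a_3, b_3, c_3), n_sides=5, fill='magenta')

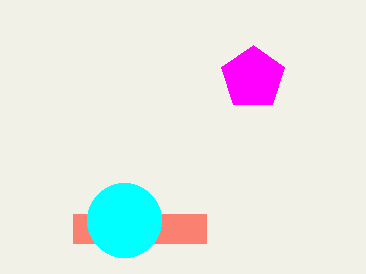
p_1 = 73, q_1 = 214, s_1 = 206, t_1 = 243, a_2 = 124, b_2 = 220, c_2 = 37, a_3 = 253, b_3 = 78, c_3 = 33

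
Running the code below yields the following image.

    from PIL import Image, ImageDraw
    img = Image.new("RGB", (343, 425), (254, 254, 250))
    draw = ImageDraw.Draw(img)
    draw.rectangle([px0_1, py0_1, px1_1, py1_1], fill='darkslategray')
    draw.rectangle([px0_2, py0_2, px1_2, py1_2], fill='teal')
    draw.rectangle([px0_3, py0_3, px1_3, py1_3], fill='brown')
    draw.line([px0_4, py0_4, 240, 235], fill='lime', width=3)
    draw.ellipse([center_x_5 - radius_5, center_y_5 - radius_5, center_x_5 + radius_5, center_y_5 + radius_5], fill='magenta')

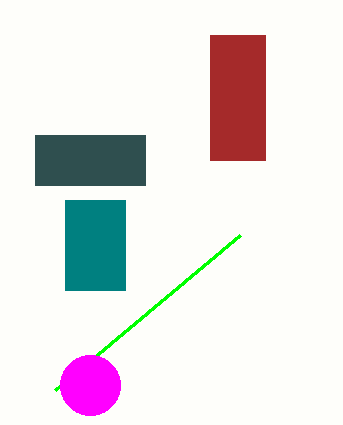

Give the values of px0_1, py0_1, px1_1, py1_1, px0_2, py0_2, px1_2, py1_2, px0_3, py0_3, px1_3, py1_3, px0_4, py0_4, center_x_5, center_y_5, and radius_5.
px0_1 = 35; py0_1 = 135; px1_1 = 145; py1_1 = 185; px0_2 = 65; py0_2 = 200; px1_2 = 125; py1_2 = 290; px0_3 = 210; py0_3 = 35; px1_3 = 265; py1_3 = 160; px0_4 = 55; py0_4 = 390; center_x_5 = 90; center_y_5 = 385; radius_5 = 30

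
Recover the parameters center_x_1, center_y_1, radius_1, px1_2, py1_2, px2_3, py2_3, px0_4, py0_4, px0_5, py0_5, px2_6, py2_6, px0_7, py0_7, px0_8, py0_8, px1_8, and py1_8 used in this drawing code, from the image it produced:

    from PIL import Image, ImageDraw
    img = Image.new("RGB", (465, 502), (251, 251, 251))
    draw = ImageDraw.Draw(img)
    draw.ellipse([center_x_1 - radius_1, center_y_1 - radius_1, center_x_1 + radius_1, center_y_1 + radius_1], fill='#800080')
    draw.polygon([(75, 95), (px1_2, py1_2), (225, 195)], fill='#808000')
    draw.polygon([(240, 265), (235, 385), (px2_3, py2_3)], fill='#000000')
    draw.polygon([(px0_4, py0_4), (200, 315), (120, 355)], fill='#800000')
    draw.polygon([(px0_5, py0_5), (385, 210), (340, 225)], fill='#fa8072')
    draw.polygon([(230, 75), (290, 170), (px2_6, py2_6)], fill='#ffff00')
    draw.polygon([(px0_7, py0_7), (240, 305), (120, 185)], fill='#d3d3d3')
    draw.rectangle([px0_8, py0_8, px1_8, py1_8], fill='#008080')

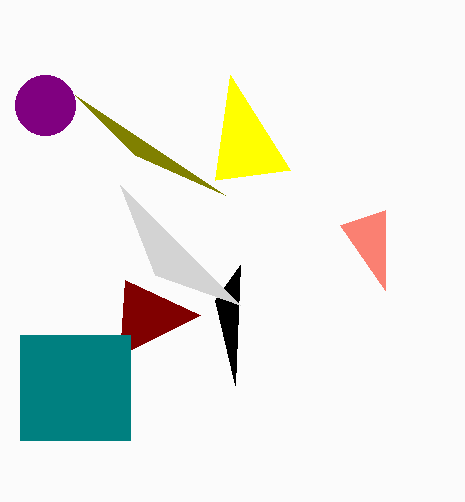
center_x_1 = 45, center_y_1 = 105, radius_1 = 30, px1_2 = 135, py1_2 = 155, px2_3 = 215, py2_3 = 300, px0_4 = 125, py0_4 = 280, px0_5 = 385, py0_5 = 290, px2_6 = 215, py2_6 = 180, px0_7 = 155, py0_7 = 275, px0_8 = 20, py0_8 = 335, px1_8 = 130, py1_8 = 440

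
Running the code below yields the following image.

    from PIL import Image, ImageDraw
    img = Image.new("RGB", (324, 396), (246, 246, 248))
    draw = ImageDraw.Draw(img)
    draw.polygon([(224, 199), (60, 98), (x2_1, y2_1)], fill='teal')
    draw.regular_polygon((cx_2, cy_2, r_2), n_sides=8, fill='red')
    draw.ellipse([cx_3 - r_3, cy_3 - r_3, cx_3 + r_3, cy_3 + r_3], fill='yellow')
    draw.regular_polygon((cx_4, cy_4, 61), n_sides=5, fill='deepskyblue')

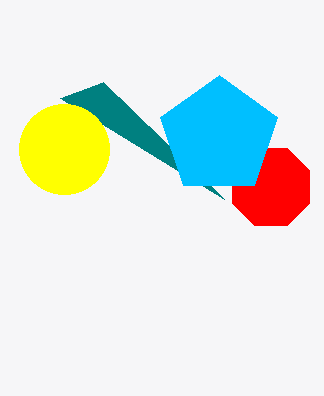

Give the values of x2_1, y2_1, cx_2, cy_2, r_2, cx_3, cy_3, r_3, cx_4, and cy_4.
x2_1 = 103, y2_1 = 82, cx_2 = 271, cy_2 = 187, r_2 = 42, cx_3 = 64, cy_3 = 149, r_3 = 45, cx_4 = 219, cy_4 = 136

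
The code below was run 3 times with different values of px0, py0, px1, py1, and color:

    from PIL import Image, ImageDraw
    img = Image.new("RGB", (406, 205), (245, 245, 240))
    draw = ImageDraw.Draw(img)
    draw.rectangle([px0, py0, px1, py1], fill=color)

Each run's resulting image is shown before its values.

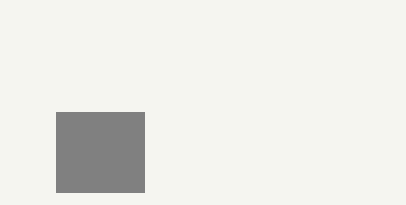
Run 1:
px0 = 56; py0 = 112; px1 = 144; py1 = 192; color = 'gray'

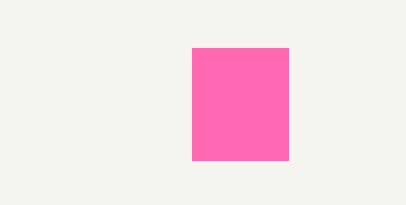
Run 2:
px0 = 192
py0 = 48
px1 = 288
py1 = 160
color = 'hotpink'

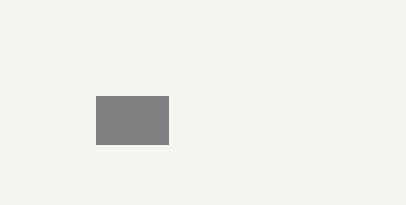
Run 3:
px0 = 96, py0 = 96, px1 = 168, py1 = 144, color = 'gray'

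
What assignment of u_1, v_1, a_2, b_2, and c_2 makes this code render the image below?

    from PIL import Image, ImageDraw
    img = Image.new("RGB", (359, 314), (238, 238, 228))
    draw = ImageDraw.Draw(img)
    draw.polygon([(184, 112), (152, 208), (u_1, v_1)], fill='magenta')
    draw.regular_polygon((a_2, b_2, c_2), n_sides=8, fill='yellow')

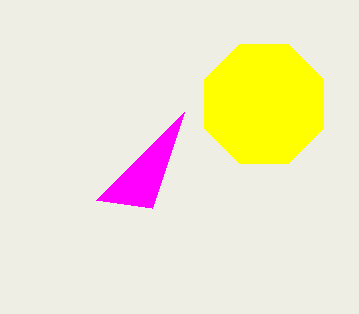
u_1 = 96
v_1 = 200
a_2 = 264
b_2 = 104
c_2 = 64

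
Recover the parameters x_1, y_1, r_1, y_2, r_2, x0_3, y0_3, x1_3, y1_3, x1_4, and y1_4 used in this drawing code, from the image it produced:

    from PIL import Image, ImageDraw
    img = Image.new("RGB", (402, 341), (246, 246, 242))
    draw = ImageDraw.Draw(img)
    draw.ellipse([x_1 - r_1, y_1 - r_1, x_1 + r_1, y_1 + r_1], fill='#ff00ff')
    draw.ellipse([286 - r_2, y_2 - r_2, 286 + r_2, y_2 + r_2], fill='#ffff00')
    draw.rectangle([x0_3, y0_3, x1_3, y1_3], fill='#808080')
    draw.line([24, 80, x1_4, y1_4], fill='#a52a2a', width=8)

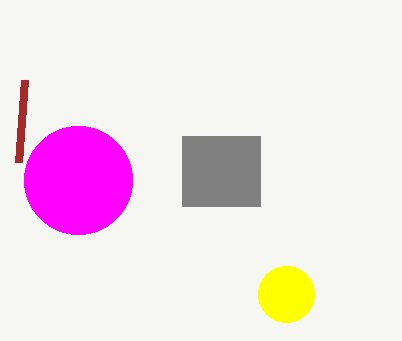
x_1 = 78, y_1 = 180, r_1 = 54, y_2 = 294, r_2 = 28, x0_3 = 182, y0_3 = 136, x1_3 = 260, y1_3 = 206, x1_4 = 18, y1_4 = 162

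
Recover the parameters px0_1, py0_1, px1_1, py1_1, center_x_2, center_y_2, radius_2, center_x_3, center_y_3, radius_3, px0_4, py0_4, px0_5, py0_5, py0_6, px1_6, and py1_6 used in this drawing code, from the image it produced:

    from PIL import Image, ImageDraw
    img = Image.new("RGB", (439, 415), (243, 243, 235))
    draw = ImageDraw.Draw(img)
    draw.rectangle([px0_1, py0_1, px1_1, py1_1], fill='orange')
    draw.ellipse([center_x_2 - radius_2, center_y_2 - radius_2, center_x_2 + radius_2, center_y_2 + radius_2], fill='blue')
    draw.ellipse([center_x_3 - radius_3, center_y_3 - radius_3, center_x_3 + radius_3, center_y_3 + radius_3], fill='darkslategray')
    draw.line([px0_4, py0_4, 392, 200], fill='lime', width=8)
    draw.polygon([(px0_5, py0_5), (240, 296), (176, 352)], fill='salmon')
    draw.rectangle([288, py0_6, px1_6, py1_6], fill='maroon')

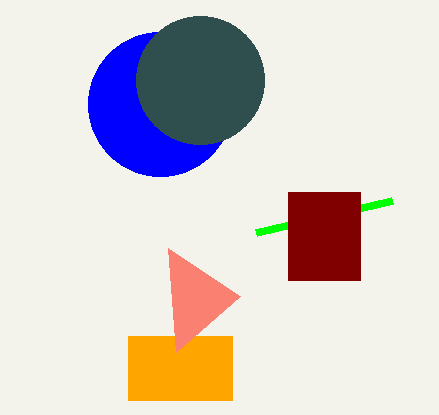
px0_1 = 128, py0_1 = 336, px1_1 = 232, py1_1 = 400, center_x_2 = 160, center_y_2 = 104, radius_2 = 72, center_x_3 = 200, center_y_3 = 80, radius_3 = 64, px0_4 = 256, py0_4 = 232, px0_5 = 168, py0_5 = 248, py0_6 = 192, px1_6 = 360, py1_6 = 280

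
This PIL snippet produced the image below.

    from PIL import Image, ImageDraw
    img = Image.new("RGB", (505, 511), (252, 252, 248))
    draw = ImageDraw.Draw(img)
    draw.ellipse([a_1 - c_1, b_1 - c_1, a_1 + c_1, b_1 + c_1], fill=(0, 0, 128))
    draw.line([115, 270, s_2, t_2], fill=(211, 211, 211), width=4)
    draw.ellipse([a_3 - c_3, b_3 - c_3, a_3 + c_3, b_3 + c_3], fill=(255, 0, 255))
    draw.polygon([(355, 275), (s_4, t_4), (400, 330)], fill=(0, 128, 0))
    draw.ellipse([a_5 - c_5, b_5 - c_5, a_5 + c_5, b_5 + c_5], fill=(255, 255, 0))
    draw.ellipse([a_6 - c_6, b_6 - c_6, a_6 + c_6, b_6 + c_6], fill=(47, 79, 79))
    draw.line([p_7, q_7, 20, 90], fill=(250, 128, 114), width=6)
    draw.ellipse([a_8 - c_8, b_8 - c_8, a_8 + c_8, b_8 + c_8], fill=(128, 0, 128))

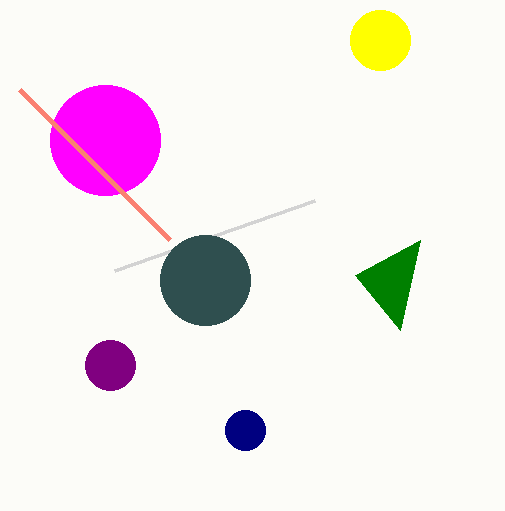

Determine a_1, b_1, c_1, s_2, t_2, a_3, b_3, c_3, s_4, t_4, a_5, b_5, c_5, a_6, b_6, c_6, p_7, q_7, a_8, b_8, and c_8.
a_1 = 245; b_1 = 430; c_1 = 20; s_2 = 315; t_2 = 200; a_3 = 105; b_3 = 140; c_3 = 55; s_4 = 420; t_4 = 240; a_5 = 380; b_5 = 40; c_5 = 30; a_6 = 205; b_6 = 280; c_6 = 45; p_7 = 170; q_7 = 240; a_8 = 110; b_8 = 365; c_8 = 25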